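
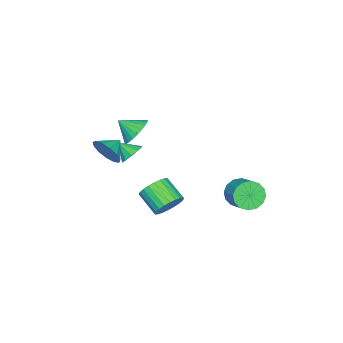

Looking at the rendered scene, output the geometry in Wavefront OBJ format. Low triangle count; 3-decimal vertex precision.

v 0.72 0.475 -0.818
v 1.196 0.763 -0.023
v 0.636 -0.507 0.772
v 0.16 -0.795 -0.022
v 0.863 0.938 0.023
v 0.304 -0.332 0.818
v 0.509 1.043 -0.06
v -0.05 -0.228 0.736
v 0.187 1.061 -0.257
v -0.373 -0.21 0.538
v -0.055 0.99 -0.54
v -0.614 -0.281 0.255
v -0.178 0.84 -0.866
v -0.737 -0.43 -0.07
v -0.164 0.635 -1.183
v -0.724 -0.635 -0.388
v -0.016 0.406 -1.446
v -0.576 -0.864 -0.65
v 0.244 0.187 -1.612
v -0.316 -1.083 -0.817
v 0.576 0.012 -1.658
v 0.017 -1.258 -0.863
v 0.93 -0.092 -1.576
v 0.371 -1.363 -0.78
v 1.253 -0.11 -1.378
v 0.693 -1.381 -0.583
v 1.494 -0.039 -1.095
v 0.935 -1.31 -0.3
v 1.617 0.11 -0.77
v 1.058 -1.16 0.026
v 1.604 0.315 -0.452
v 1.044 -0.955 0.343
v 1.456 0.544 -0.19
v 0.896 -0.726 0.606
v -0.657 -2.267 3.557
v 0.003 -2.634 2.871
v -0.463 -3.313 4.303
v 0.245 -2.421 3.106
v 0.349 -2.186 3.409
v 0.3 -1.962 3.735
v 0.105 -1.785 4.033
v -0.205 -1.682 4.259
v -0.585 -1.667 4.378
v -0.975 -1.744 4.372
v -1.317 -1.9 4.242
v -1.559 -2.112 4.008
v -1.663 -2.348 3.704
v -1.614 -2.571 3.379
v -1.419 -2.748 3.08
v -1.109 -2.852 2.854
v -0.729 -2.867 2.735
v -0.339 -2.79 2.741
v -2.167 -3.384 0.167
v -1.859 -3.841 -0.426
v -2.193 -4.316 0.873
v -1.478 -3.652 -0.163
v -1.36 -3.361 0.227
v -1.55 -3.078 0.594
v -1.976 -2.912 0.797
v -2.475 -2.926 0.76
v -2.857 -3.115 0.497
v -2.975 -3.407 0.107
v -2.784 -3.689 -0.259
v -2.358 -3.855 -0.463
v 0.007 -3.822 1.757
v 0.453 -3.318 2.537
v -1.047 -3.518 2.163
v 0.397 -2.935 2.105
v 0.218 -2.833 1.562
v -0.029 -3.045 1.082
v -0.264 -3.504 0.815
v -0.413 -4.064 0.848
v -0.429 -4.547 1.169
v -0.306 -4.8 1.677
v -0.084 -4.743 2.21
v 0.167 -4.393 2.599
v 0.367 -3.862 2.721
v -3.402 2.853 -1.798
v -2.643 2.63 -2.392
v -1.818 3.583 -1.696
v -2.578 3.807 -1.102
v -2.887 3.014 -2.628
v -2.063 3.967 -1.932
v -3.27 3.354 -2.641
v -2.445 4.308 -1.946
v -3.688 3.561 -2.429
v -2.863 4.514 -1.733
v -4.03 3.578 -2.047
v -3.205 4.531 -1.351
v -4.203 3.4 -1.599
v -3.378 4.354 -0.903
v -4.162 3.077 -1.204
v -3.337 4.03 -0.508
v -3.917 2.693 -0.968
v -3.093 3.646 -0.272
v -3.535 2.352 -0.954
v -2.71 3.306 -0.259
v -3.117 2.146 -1.167
v -2.292 3.099 -0.471
v -2.775 2.129 -1.549
v -1.95 3.082 -0.853
v -2.602 2.306 -1.997
v -1.777 3.26 -1.301
f 2 1 5
f 2 5 3
f 3 5 6
f 3 6 4
f 5 1 7
f 5 7 6
f 6 7 8
f 6 8 4
f 7 1 9
f 7 9 8
f 8 9 10
f 8 10 4
f 9 1 11
f 9 11 10
f 10 11 12
f 10 12 4
f 11 1 13
f 11 13 12
f 12 13 14
f 12 14 4
f 13 1 15
f 13 15 14
f 14 15 16
f 14 16 4
f 15 1 17
f 15 17 16
f 16 17 18
f 16 18 4
f 17 1 19
f 17 19 18
f 18 19 20
f 18 20 4
f 19 1 21
f 19 21 20
f 20 21 22
f 20 22 4
f 21 1 23
f 21 23 22
f 22 23 24
f 22 24 4
f 23 1 25
f 23 25 24
f 24 25 26
f 24 26 4
f 25 1 27
f 25 27 26
f 26 27 28
f 26 28 4
f 27 1 29
f 27 29 28
f 28 29 30
f 28 30 4
f 29 1 31
f 29 31 30
f 30 31 32
f 30 32 4
f 31 1 33
f 31 33 32
f 32 33 34
f 32 34 4
f 33 1 2
f 33 2 34
f 34 2 3
f 34 3 4
f 36 35 38
f 36 38 37
f 38 35 39
f 38 39 37
f 39 35 40
f 39 40 37
f 40 35 41
f 40 41 37
f 41 35 42
f 41 42 37
f 42 35 43
f 42 43 37
f 43 35 44
f 43 44 37
f 44 35 45
f 44 45 37
f 45 35 46
f 45 46 37
f 46 35 47
f 46 47 37
f 47 35 48
f 47 48 37
f 48 35 49
f 48 49 37
f 49 35 50
f 49 50 37
f 50 35 51
f 50 51 37
f 51 35 52
f 51 52 37
f 52 35 36
f 52 36 37
f 54 53 56
f 54 56 55
f 56 53 57
f 56 57 55
f 57 53 58
f 57 58 55
f 58 53 59
f 58 59 55
f 59 53 60
f 59 60 55
f 60 53 61
f 60 61 55
f 61 53 62
f 61 62 55
f 62 53 63
f 62 63 55
f 63 53 64
f 63 64 55
f 64 53 54
f 64 54 55
f 66 65 68
f 66 68 67
f 68 65 69
f 68 69 67
f 69 65 70
f 69 70 67
f 70 65 71
f 70 71 67
f 71 65 72
f 71 72 67
f 72 65 73
f 72 73 67
f 73 65 74
f 73 74 67
f 74 65 75
f 74 75 67
f 75 65 76
f 75 76 67
f 76 65 77
f 76 77 67
f 77 65 66
f 77 66 67
f 79 78 82
f 79 82 80
f 80 82 83
f 80 83 81
f 82 78 84
f 82 84 83
f 83 84 85
f 83 85 81
f 84 78 86
f 84 86 85
f 85 86 87
f 85 87 81
f 86 78 88
f 86 88 87
f 87 88 89
f 87 89 81
f 88 78 90
f 88 90 89
f 89 90 91
f 89 91 81
f 90 78 92
f 90 92 91
f 91 92 93
f 91 93 81
f 92 78 94
f 92 94 93
f 93 94 95
f 93 95 81
f 94 78 96
f 94 96 95
f 95 96 97
f 95 97 81
f 96 78 98
f 96 98 97
f 97 98 99
f 97 99 81
f 98 78 100
f 98 100 99
f 99 100 101
f 99 101 81
f 100 78 102
f 100 102 101
f 101 102 103
f 101 103 81
f 102 78 79
f 102 79 103
f 103 79 80
f 103 80 81



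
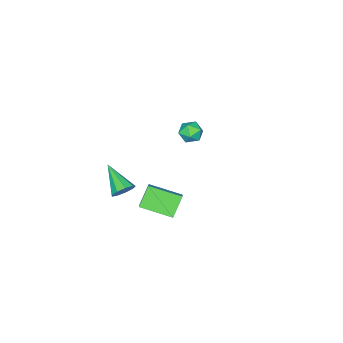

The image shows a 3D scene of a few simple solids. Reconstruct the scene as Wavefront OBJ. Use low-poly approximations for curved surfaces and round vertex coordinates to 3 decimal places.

v -2.976 -0.516 -1.321
v -2.481 -0.769 -0.823
v -3.619 -1.531 -1.197
v -3.124 -1.784 -0.699
v -3.566 -1.208 -0.526
v -3.168 -0.581 -0.602
v -2.932 -1.719 -1.418
v -2.534 -1.092 -1.494
v -2.453 -1.513 -0.883
v -2.845 -1.197 -0.332
v -3.255 -1.103 -1.688
v -3.647 -0.787 -1.137
v 3.403 1.205 0.701
v 3.933 1.612 1.193
v 2.68 2.744 0.21
v 3.21 3.151 0.702
v 4.25 1.289 -0.282
v 4.78 1.696 0.21
v 3.527 2.828 -0.773
v 4.057 3.235 -0.281
v 4.221 0.252 0.194
v 4.857 0.041 0.229
v 3.699 -1.172 1.126
v 4.761 0.311 0.587
v 4.413 0.553 0.761
v 3.975 0.654 0.67
v 3.653 0.567 0.356
v 3.596 0.332 -0.034
v 3.833 0.06 -0.317
v 4.251 -0.122 -0.361
v 4.655 -0.13 -0.146
f 1 12 6
f 1 6 2
f 1 2 8
f 1 8 11
f 1 11 12
f 2 6 10
f 6 12 5
f 12 11 3
f 11 8 7
f 8 2 9
f 4 10 5
f 4 5 3
f 4 3 7
f 4 7 9
f 4 9 10
f 5 10 6
f 3 5 12
f 7 3 11
f 9 7 8
f 10 9 2
f 14 16 13
f 17 14 13
f 13 16 15
f 15 17 13
f 14 20 16
f 18 14 17
f 18 20 14
f 16 20 15
f 19 17 15
f 15 20 19
f 19 18 17
f 20 18 19
f 22 21 24
f 22 24 23
f 24 21 25
f 24 25 23
f 25 21 26
f 25 26 23
f 26 21 27
f 26 27 23
f 27 21 28
f 27 28 23
f 28 21 29
f 28 29 23
f 29 21 30
f 29 30 23
f 30 21 31
f 30 31 23
f 31 21 22
f 31 22 23



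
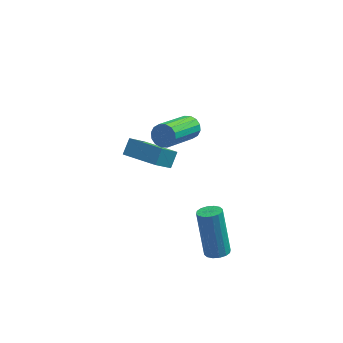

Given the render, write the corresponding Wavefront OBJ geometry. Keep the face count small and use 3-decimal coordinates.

v -1.238 0.802 -0.859
v -1.012 1.393 -0.292
v -0.646 1.571 -1.896
v -0.42 2.162 -1.328
v 0.24 -0.002 -0.612
v 0.466 0.589 -0.044
v 0.832 0.767 -1.648
v 1.058 1.358 -1.081
v 1.617 0.251 1.975
v 2.142 0.013 2.043
v 1.247 -1.649 3.133
v 0.723 -1.411 3.065
v 2.105 0.19 2.282
v 1.211 -1.472 3.373
v 1.938 0.383 2.44
v 1.043 -1.279 3.53
v 1.685 0.541 2.472
v 0.79 -1.121 3.563
v 1.414 0.621 2.372
v 0.519 -1.041 3.462
v 1.197 0.602 2.165
v 0.302 -1.06 3.255
v 1.093 0.489 1.907
v 0.198 -1.173 2.997
v 1.129 0.312 1.667
v 0.235 -1.35 2.758
v 1.297 0.119 1.51
v 0.402 -1.543 2.6
v 1.55 -0.039 1.477
v 0.655 -1.701 2.568
v 1.821 -0.119 1.578
v 0.926 -1.781 2.668
v 2.038 -0.1 1.785
v 1.143 -1.762 2.875
v 3.19 -4.29 -1.748
v 3.562 -4.637 -1.538
v 3.162 -3.856 0.458
v 2.79 -3.51 0.248
v 3.709 -4.401 -1.601
v 3.308 -3.62 0.395
v 3.716 -4.135 -1.703
v 3.315 -3.355 0.293
v 3.583 -3.911 -1.817
v 3.182 -3.131 0.178
v 3.344 -3.789 -1.913
v 2.943 -3.008 0.083
v 3.064 -3.801 -1.965
v 2.664 -3.02 0.031
v 2.818 -3.944 -1.958
v 2.418 -3.163 0.038
v 2.672 -4.18 -1.895
v 2.271 -3.399 0.101
v 2.665 -4.445 -1.793
v 2.264 -3.665 0.203
v 2.798 -4.669 -1.678
v 2.397 -3.889 0.317
v 3.037 -4.792 -1.583
v 2.636 -4.011 0.413
v 3.316 -4.78 -1.531
v 2.916 -3.999 0.465
f 2 4 1
f 5 2 1
f 1 4 3
f 3 5 1
f 2 8 4
f 6 2 5
f 6 8 2
f 4 8 3
f 7 5 3
f 3 8 7
f 7 6 5
f 8 6 7
f 10 9 13
f 10 13 11
f 11 13 14
f 11 14 12
f 13 9 15
f 13 15 14
f 14 15 16
f 14 16 12
f 15 9 17
f 15 17 16
f 16 17 18
f 16 18 12
f 17 9 19
f 17 19 18
f 18 19 20
f 18 20 12
f 19 9 21
f 19 21 20
f 20 21 22
f 20 22 12
f 21 9 23
f 21 23 22
f 22 23 24
f 22 24 12
f 23 9 25
f 23 25 24
f 24 25 26
f 24 26 12
f 25 9 27
f 25 27 26
f 26 27 28
f 26 28 12
f 27 9 29
f 27 29 28
f 28 29 30
f 28 30 12
f 29 9 31
f 29 31 30
f 30 31 32
f 30 32 12
f 31 9 33
f 31 33 32
f 32 33 34
f 32 34 12
f 33 9 10
f 33 10 34
f 34 10 11
f 34 11 12
f 36 35 39
f 36 39 37
f 37 39 40
f 37 40 38
f 39 35 41
f 39 41 40
f 40 41 42
f 40 42 38
f 41 35 43
f 41 43 42
f 42 43 44
f 42 44 38
f 43 35 45
f 43 45 44
f 44 45 46
f 44 46 38
f 45 35 47
f 45 47 46
f 46 47 48
f 46 48 38
f 47 35 49
f 47 49 48
f 48 49 50
f 48 50 38
f 49 35 51
f 49 51 50
f 50 51 52
f 50 52 38
f 51 35 53
f 51 53 52
f 52 53 54
f 52 54 38
f 53 35 55
f 53 55 54
f 54 55 56
f 54 56 38
f 55 35 57
f 55 57 56
f 56 57 58
f 56 58 38
f 57 35 59
f 57 59 58
f 58 59 60
f 58 60 38
f 59 35 36
f 59 36 60
f 60 36 37
f 60 37 38



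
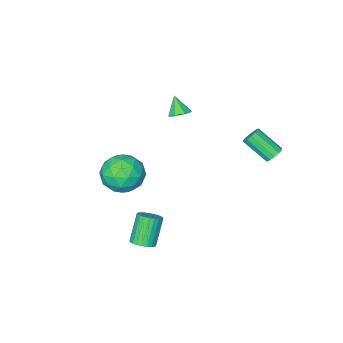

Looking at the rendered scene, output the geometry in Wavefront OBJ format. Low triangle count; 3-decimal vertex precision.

v -2.732 3.049 -0.424
v -2.473 3.419 -0.147
v -1.908 2.28 0.842
v -2.168 1.911 0.564
v -2.743 3.394 -0.022
v -2.178 2.255 0.967
v -3.01 3.259 -0.024
v -2.445 2.121 0.964
v -3.188 3.058 -0.154
v -2.623 1.92 0.835
v -3.222 2.854 -0.369
v -2.657 1.716 0.619
v -3.1 2.712 -0.602
v -2.536 1.574 0.386
v -2.862 2.677 -0.779
v -2.297 1.539 0.21
v -2.582 2.76 -0.843
v -2.018 1.622 0.146
v -2.35 2.935 -0.774
v -1.786 1.797 0.215
v -2.24 3.146 -0.594
v -1.675 2.008 0.395
v -2.285 3.327 -0.36
v -1.721 2.188 0.628
v 2.969 -1.539 -1.891
v 3.622 -1.669 -2.888
v 1.478 -2.431 -2.752
v 2.131 -2.561 -3.749
v 2.414 -3.18 -2.762
v 3.335 -2.629 -2.23
v 1.765 -1.471 -3.41
v 2.686 -0.92 -2.878
v 2.878 -1.627 -3.826
v 3.279 -2.683 -3.426
v 1.821 -1.417 -2.214
v 2.222 -2.473 -1.814
v 3.427 -1.525 -2.314
v 1.673 -2.575 -3.326
v 1.84 -2.939 -2.746
v 2.223 -3.015 -3.332
v 3.258 -2.09 -1.927
v 3.642 -2.166 -2.513
v 2.931 -3.055 -2.439
v 1.458 -1.934 -3.127
v 1.842 -2.01 -3.713
v 2.877 -1.085 -2.308
v 3.26 -1.161 -2.894
v 2.169 -1.045 -3.201
v 3.373 -1.577 -3.452
v 2.496 -2.102 -3.958
v 2.281 -1.461 -3.758
v 2.823 -1.137 -3.446
v 3.609 -2.198 -3.216
v 2.732 -2.722 -3.722
v 2.898 -3.086 -3.143
v 3.44 -2.762 -2.83
v 3.171 -2.173 -3.768
v 2.368 -1.378 -1.918
v 1.491 -1.902 -2.424
v 1.66 -1.338 -2.81
v 2.202 -1.014 -2.497
v 2.604 -1.998 -1.682
v 1.727 -2.523 -2.188
v 2.277 -2.963 -2.194
v 2.819 -2.639 -1.882
v 1.929 -1.927 -1.872
v 4.28 2.219 -4.113
v 4.729 1.789 -4.015
v 3.99 1.33 -2.648
v 3.54 1.761 -2.747
v 4.823 1.984 -3.898
v 4.084 1.525 -2.532
v 4.834 2.215 -3.815
v 4.095 1.756 -2.448
v 4.761 2.446 -3.777
v 4.022 1.988 -2.41
v 4.615 2.643 -3.79
v 3.876 2.185 -2.423
v 4.417 2.776 -3.852
v 3.678 2.317 -2.485
v 4.199 2.824 -3.954
v 3.46 2.365 -2.587
v 3.993 2.779 -4.08
v 3.254 2.321 -2.714
v 3.83 2.65 -4.212
v 3.091 2.191 -2.845
v 3.736 2.455 -4.328
v 2.997 1.996 -2.962
v 3.725 2.224 -4.412
v 2.986 1.765 -3.045
v 3.798 1.992 -4.45
v 3.059 1.534 -3.083
v 3.944 1.795 -4.437
v 3.205 1.337 -3.07
v 4.142 1.663 -4.375
v 3.403 1.204 -3.008
v 4.36 1.615 -4.273
v 3.621 1.156 -2.906
v 4.566 1.659 -4.146
v 3.827 1.201 -2.78
v -1.405 -2.848 -0.659
v -0.909 -2.548 -0.412
v -1.495 -3.472 0.279
v -1.326 -2.331 -0.307
v -1.79 -2.416 -0.408
v -2.028 -2.754 -0.656
v -1.901 -3.147 -0.906
v -1.484 -3.364 -1.011
v -1.02 -3.279 -0.909
v -0.782 -2.941 -0.661
f 2 1 5
f 2 5 3
f 3 5 6
f 3 6 4
f 5 1 7
f 5 7 6
f 6 7 8
f 6 8 4
f 7 1 9
f 7 9 8
f 8 9 10
f 8 10 4
f 9 1 11
f 9 11 10
f 10 11 12
f 10 12 4
f 11 1 13
f 11 13 12
f 12 13 14
f 12 14 4
f 13 1 15
f 13 15 14
f 14 15 16
f 14 16 4
f 15 1 17
f 15 17 16
f 16 17 18
f 16 18 4
f 17 1 19
f 17 19 18
f 18 19 20
f 18 20 4
f 19 1 21
f 19 21 20
f 20 21 22
f 20 22 4
f 21 1 23
f 21 23 22
f 22 23 24
f 22 24 4
f 23 1 2
f 23 2 24
f 24 2 3
f 24 3 4
f 25 62 41
f 62 36 65
f 41 65 30
f 62 65 41
f 25 41 37
f 41 30 42
f 37 42 26
f 41 42 37
f 25 37 46
f 37 26 47
f 46 47 32
f 37 47 46
f 25 46 58
f 46 32 61
f 58 61 35
f 46 61 58
f 25 58 62
f 58 35 66
f 62 66 36
f 58 66 62
f 26 42 53
f 42 30 56
f 53 56 34
f 42 56 53
f 30 65 43
f 65 36 64
f 43 64 29
f 65 64 43
f 36 66 63
f 66 35 59
f 63 59 27
f 66 59 63
f 35 61 60
f 61 32 48
f 60 48 31
f 61 48 60
f 32 47 52
f 47 26 49
f 52 49 33
f 47 49 52
f 28 54 40
f 54 34 55
f 40 55 29
f 54 55 40
f 28 40 38
f 40 29 39
f 38 39 27
f 40 39 38
f 28 38 45
f 38 27 44
f 45 44 31
f 38 44 45
f 28 45 50
f 45 31 51
f 50 51 33
f 45 51 50
f 28 50 54
f 50 33 57
f 54 57 34
f 50 57 54
f 29 55 43
f 55 34 56
f 43 56 30
f 55 56 43
f 27 39 63
f 39 29 64
f 63 64 36
f 39 64 63
f 31 44 60
f 44 27 59
f 60 59 35
f 44 59 60
f 33 51 52
f 51 31 48
f 52 48 32
f 51 48 52
f 34 57 53
f 57 33 49
f 53 49 26
f 57 49 53
f 68 67 71
f 68 71 69
f 69 71 72
f 69 72 70
f 71 67 73
f 71 73 72
f 72 73 74
f 72 74 70
f 73 67 75
f 73 75 74
f 74 75 76
f 74 76 70
f 75 67 77
f 75 77 76
f 76 77 78
f 76 78 70
f 77 67 79
f 77 79 78
f 78 79 80
f 78 80 70
f 79 67 81
f 79 81 80
f 80 81 82
f 80 82 70
f 81 67 83
f 81 83 82
f 82 83 84
f 82 84 70
f 83 67 85
f 83 85 84
f 84 85 86
f 84 86 70
f 85 67 87
f 85 87 86
f 86 87 88
f 86 88 70
f 87 67 89
f 87 89 88
f 88 89 90
f 88 90 70
f 89 67 91
f 89 91 90
f 90 91 92
f 90 92 70
f 91 67 93
f 91 93 92
f 92 93 94
f 92 94 70
f 93 67 95
f 93 95 94
f 94 95 96
f 94 96 70
f 95 67 97
f 95 97 96
f 96 97 98
f 96 98 70
f 97 67 99
f 97 99 98
f 98 99 100
f 98 100 70
f 99 67 68
f 99 68 100
f 100 68 69
f 100 69 70
f 102 101 104
f 102 104 103
f 104 101 105
f 104 105 103
f 105 101 106
f 105 106 103
f 106 101 107
f 106 107 103
f 107 101 108
f 107 108 103
f 108 101 109
f 108 109 103
f 109 101 110
f 109 110 103
f 110 101 102
f 110 102 103



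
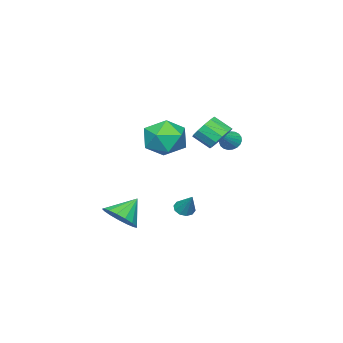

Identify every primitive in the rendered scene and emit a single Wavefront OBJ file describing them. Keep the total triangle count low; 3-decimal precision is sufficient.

v 4.45 -2.187 -2.713
v 5.117 -2.27 -2.027
v 3.49 -1.913 -1.747
v 5.13 -1.825 -2.14
v 4.988 -1.462 -2.384
v 4.722 -1.266 -2.704
v 4.394 -1.281 -3.025
v 4.079 -1.503 -3.276
v 3.849 -1.882 -3.397
v 3.757 -2.33 -3.362
v 3.824 -2.746 -3.178
v 4.034 -3.034 -2.888
v 4.339 -3.127 -2.557
v 4.67 -3.006 -2.263
v 4.951 -2.696 -2.072
v -2.203 -0.755 0.432
v -1.903 -0.684 -0.06
v -0.837 -0.605 1.288
v -1.963 -0.457 -0.004
v -2.064 -0.281 0.127
v -2.19 -0.188 0.311
v -2.317 -0.192 0.515
v -2.425 -0.294 0.705
v -2.495 -0.476 0.848
v -2.514 -0.705 0.919
v -2.48 -0.944 0.905
v -2.397 -1.149 0.81
v -2.281 -1.287 0.649
v -2.152 -1.332 0.451
v -2.032 -1.278 0.249
v -1.941 -1.133 0.079
v -1.895 -0.923 -0.03
v 0.741 -1.28 -3.118
v 1.022 -0.975 -3.449
v 1.159 -0.54 -2.082
v 0.723 -0.845 -3.421
v 0.43 -0.881 -3.277
v 0.257 -1.07 -3.073
v 0.269 -1.338 -2.886
v 0.461 -1.585 -2.788
v 0.76 -1.714 -2.816
v 1.053 -1.678 -2.959
v 1.226 -1.49 -3.164
v 1.214 -1.221 -3.35
v 0.28 0.431 1.553
v 0.831 0.852 1.91
v 1.051 0.031 2.543
v 0.5 -0.391 2.187
v 0.459 0.924 2.131
v 0.678 0.102 2.764
v 0.029 0.838 2.169
v 0.249 0.017 2.802
v -0.321 0.624 2.012
v -0.101 -0.198 2.645
v -0.48 0.348 1.709
v -0.26 -0.474 2.342
v -0.397 0.098 1.357
v -0.178 -0.723 1.99
v -0.1 -0.046 1.067
v 0.12 -0.867 1.7
v 0.318 -0.038 0.932
v 0.538 -0.86 1.565
v 0.724 0.118 0.994
v 0.944 -0.704 1.627
v 0.989 0.373 1.233
v 1.209 -0.448 1.866
v 1.029 0.647 1.575
v 1.249 -0.174 2.208
v 0.591 -1.555 1.436
v 1.164 -1.888 0.45
v -0.224 -3.292 1.55
v 0.349 -3.625 0.564
v 0.955 -3.438 1.568
v 1.459 -2.364 1.498
v -0.519 -2.816 0.502
v -0.015 -1.742 0.432
v 0.478 -2.667 -0.127
v 1.389 -3.052 0.532
v -0.449 -2.128 1.468
v 0.462 -2.513 2.127
f 2 1 4
f 2 4 3
f 4 1 5
f 4 5 3
f 5 1 6
f 5 6 3
f 6 1 7
f 6 7 3
f 7 1 8
f 7 8 3
f 8 1 9
f 8 9 3
f 9 1 10
f 9 10 3
f 10 1 11
f 10 11 3
f 11 1 12
f 11 12 3
f 12 1 13
f 12 13 3
f 13 1 14
f 13 14 3
f 14 1 15
f 14 15 3
f 15 1 2
f 15 2 3
f 17 16 19
f 17 19 18
f 19 16 20
f 19 20 18
f 20 16 21
f 20 21 18
f 21 16 22
f 21 22 18
f 22 16 23
f 22 23 18
f 23 16 24
f 23 24 18
f 24 16 25
f 24 25 18
f 25 16 26
f 25 26 18
f 26 16 27
f 26 27 18
f 27 16 28
f 27 28 18
f 28 16 29
f 28 29 18
f 29 16 30
f 29 30 18
f 30 16 31
f 30 31 18
f 31 16 32
f 31 32 18
f 32 16 17
f 32 17 18
f 34 33 36
f 34 36 35
f 36 33 37
f 36 37 35
f 37 33 38
f 37 38 35
f 38 33 39
f 38 39 35
f 39 33 40
f 39 40 35
f 40 33 41
f 40 41 35
f 41 33 42
f 41 42 35
f 42 33 43
f 42 43 35
f 43 33 44
f 43 44 35
f 44 33 34
f 44 34 35
f 46 45 49
f 46 49 47
f 47 49 50
f 47 50 48
f 49 45 51
f 49 51 50
f 50 51 52
f 50 52 48
f 51 45 53
f 51 53 52
f 52 53 54
f 52 54 48
f 53 45 55
f 53 55 54
f 54 55 56
f 54 56 48
f 55 45 57
f 55 57 56
f 56 57 58
f 56 58 48
f 57 45 59
f 57 59 58
f 58 59 60
f 58 60 48
f 59 45 61
f 59 61 60
f 60 61 62
f 60 62 48
f 61 45 63
f 61 63 62
f 62 63 64
f 62 64 48
f 63 45 65
f 63 65 64
f 64 65 66
f 64 66 48
f 65 45 67
f 65 67 66
f 66 67 68
f 66 68 48
f 67 45 46
f 67 46 68
f 68 46 47
f 68 47 48
f 69 80 74
f 69 74 70
f 69 70 76
f 69 76 79
f 69 79 80
f 70 74 78
f 74 80 73
f 80 79 71
f 79 76 75
f 76 70 77
f 72 78 73
f 72 73 71
f 72 71 75
f 72 75 77
f 72 77 78
f 73 78 74
f 71 73 80
f 75 71 79
f 77 75 76
f 78 77 70



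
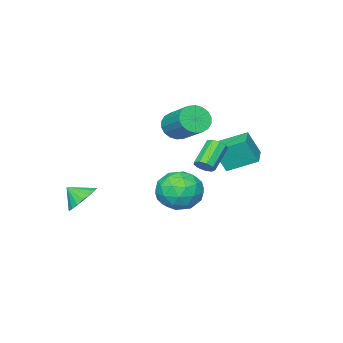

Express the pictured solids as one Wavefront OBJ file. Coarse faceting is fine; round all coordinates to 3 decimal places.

v -3.921 -2.673 1.949
v -3.084 -2.717 1.68
v -2.662 -1.05 2.722
v -3.499 -1.007 2.991
v -3.254 -2.5 1.402
v -2.832 -0.833 2.443
v -3.556 -2.317 1.232
v -3.134 -0.651 2.274
v -3.93 -2.205 1.204
v -3.508 -0.539 2.246
v -4.303 -2.185 1.324
v -3.881 -0.519 2.366
v -4.6 -2.263 1.568
v -4.177 -0.596 2.609
v -4.762 -2.421 1.887
v -4.34 -0.755 2.929
v -4.758 -2.63 2.218
v -4.336 -0.963 3.26
v -4.588 -2.847 2.497
v -4.166 -1.18 3.538
v -4.286 -3.029 2.666
v -3.864 -1.363 3.708
v -3.912 -3.141 2.694
v -3.49 -1.475 3.736
v -3.539 -3.161 2.574
v -3.117 -1.495 3.616
v -3.243 -3.084 2.331
v -2.82 -1.417 3.372
v -3.08 -2.925 2.011
v -2.658 -1.259 3.053
v 0.198 2.786 -0.202
v 1.276 2.214 -0.194
v -0.636 1.226 0.674
v 0.442 0.654 0.682
v 0.263 1.628 1.395
v 0.778 2.591 0.853
v -0.138 0.849 -0.373
v 0.377 1.812 -0.915
v 1.068 1.017 -0.301
v 1.316 1.498 0.792
v -0.676 1.942 -0.312
v -0.428 2.423 0.781
v 0.81 2.637 -0.275
v -0.17 0.803 0.755
v -0.275 1.375 1.174
v 0.358 1.039 1.178
v 0.518 2.859 0.341
v 1.151 2.522 0.345
v 0.556 2.178 1.279
v -0.511 0.918 0.135
v 0.122 0.581 0.139
v 0.282 2.401 -0.698
v 0.915 2.065 -0.694
v 0.084 1.262 -0.799
v 1.321 1.597 -0.333
v 0.831 0.68 0.182
v 0.49 0.794 -0.438
v 0.793 1.361 -0.757
v 1.467 1.88 0.309
v 0.977 0.963 0.824
v 0.872 1.535 1.244
v 1.175 2.102 0.925
v 1.345 1.176 0.247
v -0.337 2.477 -0.344
v -0.827 1.56 0.171
v -0.535 1.338 -0.445
v -0.232 1.905 -0.764
v -0.191 2.76 0.298
v -0.681 1.843 0.813
v -0.153 2.079 1.237
v 0.15 2.646 0.918
v -0.705 2.264 0.233
v 2.164 -2.877 -1.223
v 2.969 -2.951 -1.741
v 2.556 -3.563 -0.517
v 3.056 -2.627 -1.476
v 2.966 -2.353 -1.16
v 2.718 -2.183 -0.857
v 2.359 -2.151 -0.627
v 1.962 -2.262 -0.514
v 1.605 -2.495 -0.542
v 1.359 -2.804 -0.705
v 1.272 -3.127 -0.971
v 1.362 -3.401 -1.286
v 1.61 -3.571 -1.589
v 1.968 -3.603 -1.82
v 2.365 -3.492 -1.932
v 2.722 -3.259 -1.904
v 0.779 3.731 2.545
v 1.11 3.758 2.959
v -0.029 3.456 3.888
v -0.359 3.429 3.475
v 0.968 4.085 2.892
v -0.17 3.783 3.821
v 0.738 4.246 2.663
v -0.4 3.944 3.592
v 0.527 4.167 2.379
v -0.611 3.864 3.308
v 0.434 3.883 2.173
v -0.704 3.581 3.102
v 0.503 3.529 2.141
v -0.635 3.226 3.07
v 0.7 3.269 2.299
v -0.438 2.966 3.228
v 0.935 3.225 2.572
v -0.203 2.923 3.501
v 1.096 3.419 2.832
v -0.042 3.116 3.762
v -3.891 2.883 1.801
v -3.456 2.451 3.093
v -2.895 3.683 1.733
v -2.46 3.252 3.025
v -2.98 1.688 1.095
v -2.545 1.257 2.387
v -1.984 2.489 1.027
v -1.549 2.057 2.319
f 2 1 5
f 2 5 3
f 3 5 6
f 3 6 4
f 5 1 7
f 5 7 6
f 6 7 8
f 6 8 4
f 7 1 9
f 7 9 8
f 8 9 10
f 8 10 4
f 9 1 11
f 9 11 10
f 10 11 12
f 10 12 4
f 11 1 13
f 11 13 12
f 12 13 14
f 12 14 4
f 13 1 15
f 13 15 14
f 14 15 16
f 14 16 4
f 15 1 17
f 15 17 16
f 16 17 18
f 16 18 4
f 17 1 19
f 17 19 18
f 18 19 20
f 18 20 4
f 19 1 21
f 19 21 20
f 20 21 22
f 20 22 4
f 21 1 23
f 21 23 22
f 22 23 24
f 22 24 4
f 23 1 25
f 23 25 24
f 24 25 26
f 24 26 4
f 25 1 27
f 25 27 26
f 26 27 28
f 26 28 4
f 27 1 29
f 27 29 28
f 28 29 30
f 28 30 4
f 29 1 2
f 29 2 30
f 30 2 3
f 30 3 4
f 31 68 47
f 68 42 71
f 47 71 36
f 68 71 47
f 31 47 43
f 47 36 48
f 43 48 32
f 47 48 43
f 31 43 52
f 43 32 53
f 52 53 38
f 43 53 52
f 31 52 64
f 52 38 67
f 64 67 41
f 52 67 64
f 31 64 68
f 64 41 72
f 68 72 42
f 64 72 68
f 32 48 59
f 48 36 62
f 59 62 40
f 48 62 59
f 36 71 49
f 71 42 70
f 49 70 35
f 71 70 49
f 42 72 69
f 72 41 65
f 69 65 33
f 72 65 69
f 41 67 66
f 67 38 54
f 66 54 37
f 67 54 66
f 38 53 58
f 53 32 55
f 58 55 39
f 53 55 58
f 34 60 46
f 60 40 61
f 46 61 35
f 60 61 46
f 34 46 44
f 46 35 45
f 44 45 33
f 46 45 44
f 34 44 51
f 44 33 50
f 51 50 37
f 44 50 51
f 34 51 56
f 51 37 57
f 56 57 39
f 51 57 56
f 34 56 60
f 56 39 63
f 60 63 40
f 56 63 60
f 35 61 49
f 61 40 62
f 49 62 36
f 61 62 49
f 33 45 69
f 45 35 70
f 69 70 42
f 45 70 69
f 37 50 66
f 50 33 65
f 66 65 41
f 50 65 66
f 39 57 58
f 57 37 54
f 58 54 38
f 57 54 58
f 40 63 59
f 63 39 55
f 59 55 32
f 63 55 59
f 74 73 76
f 74 76 75
f 76 73 77
f 76 77 75
f 77 73 78
f 77 78 75
f 78 73 79
f 78 79 75
f 79 73 80
f 79 80 75
f 80 73 81
f 80 81 75
f 81 73 82
f 81 82 75
f 82 73 83
f 82 83 75
f 83 73 84
f 83 84 75
f 84 73 85
f 84 85 75
f 85 73 86
f 85 86 75
f 86 73 87
f 86 87 75
f 87 73 88
f 87 88 75
f 88 73 74
f 88 74 75
f 90 89 93
f 90 93 91
f 91 93 94
f 91 94 92
f 93 89 95
f 93 95 94
f 94 95 96
f 94 96 92
f 95 89 97
f 95 97 96
f 96 97 98
f 96 98 92
f 97 89 99
f 97 99 98
f 98 99 100
f 98 100 92
f 99 89 101
f 99 101 100
f 100 101 102
f 100 102 92
f 101 89 103
f 101 103 102
f 102 103 104
f 102 104 92
f 103 89 105
f 103 105 104
f 104 105 106
f 104 106 92
f 105 89 107
f 105 107 106
f 106 107 108
f 106 108 92
f 107 89 90
f 107 90 108
f 108 90 91
f 108 91 92
f 110 112 109
f 113 110 109
f 109 112 111
f 111 113 109
f 110 116 112
f 114 110 113
f 114 116 110
f 112 116 111
f 115 113 111
f 111 116 115
f 115 114 113
f 116 114 115



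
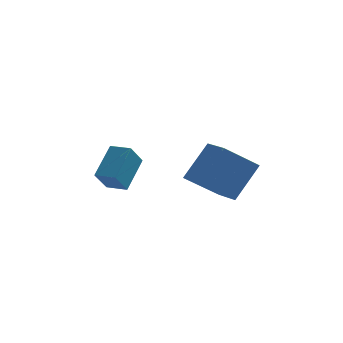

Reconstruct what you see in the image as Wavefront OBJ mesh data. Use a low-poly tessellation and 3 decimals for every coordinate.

v -2.49 0.335 -0.388
v -2.91 -0.427 0.619
v -1.952 1.64 0.824
v -2.372 0.878 1.831
v -1.568 -0.098 -0.331
v -1.988 -0.86 0.676
v -1.03 1.207 0.881
v -1.45 0.445 1.888
v 2.385 -1.842 0.249
v 0.959 -2.513 1.448
v 3.332 -0.964 1.868
v 1.905 -1.636 3.066
v 3.095 -2.984 0.454
v 1.668 -3.656 1.652
v 4.041 -2.107 2.072
v 2.615 -2.778 3.271
f 2 4 1
f 5 2 1
f 1 4 3
f 3 5 1
f 2 8 4
f 6 2 5
f 6 8 2
f 4 8 3
f 7 5 3
f 3 8 7
f 7 6 5
f 8 6 7
f 10 12 9
f 13 10 9
f 9 12 11
f 11 13 9
f 10 16 12
f 14 10 13
f 14 16 10
f 12 16 11
f 15 13 11
f 11 16 15
f 15 14 13
f 16 14 15



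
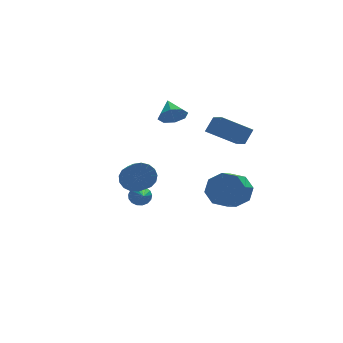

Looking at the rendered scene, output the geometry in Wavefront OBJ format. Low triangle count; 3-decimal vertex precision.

v 1.764 -1.694 2.983
v 0.274 -1.265 3.857
v 1.77 -0.29 2.304
v 0.28 0.139 3.177
v 2.3 -1.339 3.723
v 0.81 -0.91 4.596
v 2.306 0.065 3.043
v 0.816 0.494 3.917
v 1.546 -0.629 -0.82
v 2.203 -0.552 -0.005
v 1.392 -1.675 0.755
v 0.734 -1.751 -0.06
v 1.575 -0.055 0.059
v 0.763 -1.178 0.819
v 0.929 0.106 -0.392
v 0.118 -1.017 0.368
v 0.645 -0.163 -1.094
v -0.166 -1.286 -0.334
v 0.888 -0.705 -1.635
v 0.077 -1.828 -0.875
v 1.517 -1.202 -1.699
v 0.705 -2.325 -0.939
v 2.162 -1.363 -1.248
v 1.351 -2.486 -0.488
v 2.446 -1.094 -0.546
v 1.635 -2.217 0.214
v -3.48 -0.515 0.738
v -3.057 -0.92 0.15
v -3.136 -2.229 0.993
v -3.56 -1.825 1.582
v -2.775 -0.781 0.392
v -2.854 -2.091 1.235
v -2.653 -0.581 0.713
v -2.733 -1.891 1.557
v -2.722 -0.366 1.04
v -2.801 -1.676 1.884
v -2.964 -0.186 1.298
v -3.043 -1.495 2.142
v -3.324 -0.08 1.428
v -3.404 -1.39 2.271
v -3.721 -0.075 1.399
v -3.8 -1.385 2.243
v -4.062 -0.17 1.22
v -4.141 -1.48 2.063
v -4.27 -0.344 0.929
v -4.349 -1.654 1.773
v -4.297 -0.558 0.596
v -4.376 -1.867 1.439
v -4.137 -0.761 0.294
v -4.216 -2.071 1.138
v -3.827 -0.909 0.095
v -3.906 -2.218 0.938
v -3.437 -0.966 0.043
v -3.516 -2.276 0.886
v -0.661 2.65 3.189
v 0.106 2.524 3.377
v -0.639 3.71 3.811
v 0.042 2.833 2.853
v -0.434 3.035 2.525
v -1.043 3.011 2.586
v -1.428 2.776 3
v -1.363 2.467 3.525
v -0.887 2.265 3.852
v -0.278 2.288 3.791
v -2.011 4.177 -3.291
v -1.682 3.879 -3.739
v -2.289 2.423 -2.329
v -1.474 3.958 -3.536
v -1.388 4.086 -3.277
v -1.445 4.235 -3.021
v -1.632 4.371 -2.828
v -1.905 4.463 -2.74
v -2.203 4.489 -2.779
v -2.457 4.443 -2.935
v -2.609 4.337 -3.173
v -2.624 4.194 -3.438
v -2.498 4.047 -3.669
v -2.261 3.93 -3.814
v -1.967 3.869 -3.839
f 2 4 1
f 5 2 1
f 1 4 3
f 3 5 1
f 2 8 4
f 6 2 5
f 6 8 2
f 4 8 3
f 7 5 3
f 3 8 7
f 7 6 5
f 8 6 7
f 10 9 13
f 10 13 11
f 11 13 14
f 11 14 12
f 13 9 15
f 13 15 14
f 14 15 16
f 14 16 12
f 15 9 17
f 15 17 16
f 16 17 18
f 16 18 12
f 17 9 19
f 17 19 18
f 18 19 20
f 18 20 12
f 19 9 21
f 19 21 20
f 20 21 22
f 20 22 12
f 21 9 23
f 21 23 22
f 22 23 24
f 22 24 12
f 23 9 25
f 23 25 24
f 24 25 26
f 24 26 12
f 25 9 10
f 25 10 26
f 26 10 11
f 26 11 12
f 28 27 31
f 28 31 29
f 29 31 32
f 29 32 30
f 31 27 33
f 31 33 32
f 32 33 34
f 32 34 30
f 33 27 35
f 33 35 34
f 34 35 36
f 34 36 30
f 35 27 37
f 35 37 36
f 36 37 38
f 36 38 30
f 37 27 39
f 37 39 38
f 38 39 40
f 38 40 30
f 39 27 41
f 39 41 40
f 40 41 42
f 40 42 30
f 41 27 43
f 41 43 42
f 42 43 44
f 42 44 30
f 43 27 45
f 43 45 44
f 44 45 46
f 44 46 30
f 45 27 47
f 45 47 46
f 46 47 48
f 46 48 30
f 47 27 49
f 47 49 48
f 48 49 50
f 48 50 30
f 49 27 51
f 49 51 50
f 50 51 52
f 50 52 30
f 51 27 53
f 51 53 52
f 52 53 54
f 52 54 30
f 53 27 28
f 53 28 54
f 54 28 29
f 54 29 30
f 56 55 58
f 56 58 57
f 58 55 59
f 58 59 57
f 59 55 60
f 59 60 57
f 60 55 61
f 60 61 57
f 61 55 62
f 61 62 57
f 62 55 63
f 62 63 57
f 63 55 64
f 63 64 57
f 64 55 56
f 64 56 57
f 66 65 68
f 66 68 67
f 68 65 69
f 68 69 67
f 69 65 70
f 69 70 67
f 70 65 71
f 70 71 67
f 71 65 72
f 71 72 67
f 72 65 73
f 72 73 67
f 73 65 74
f 73 74 67
f 74 65 75
f 74 75 67
f 75 65 76
f 75 76 67
f 76 65 77
f 76 77 67
f 77 65 78
f 77 78 67
f 78 65 79
f 78 79 67
f 79 65 66
f 79 66 67



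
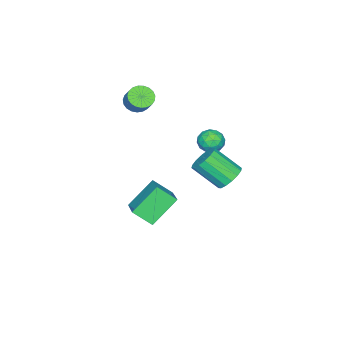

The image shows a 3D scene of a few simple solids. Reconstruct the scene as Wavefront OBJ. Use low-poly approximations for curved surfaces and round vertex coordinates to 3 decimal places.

v 2.599 -1.689 -3.073
v 1.285 -1.071 -1.726
v 2.214 -0.726 -3.89
v 0.901 -0.108 -2.543
v 3.819 -0.612 -2.377
v 2.506 0.006 -1.03
v 3.435 0.351 -3.194
v 2.121 0.969 -1.847
v -0.474 -3.199 2.483
v 0.145 -3.107 2.107
v 0.533 -2.55 2.881
v -0.086 -2.641 3.257
v -0.019 -2.868 2.017
v 0.369 -2.311 2.792
v -0.262 -2.686 2.008
v 0.126 -2.129 2.782
v -0.542 -2.593 2.081
v -0.154 -2.036 2.855
v -0.81 -2.605 2.223
v -0.422 -2.047 2.998
v -1.019 -2.719 2.41
v -0.632 -2.161 3.185
v -1.135 -2.916 2.61
v -0.747 -2.359 3.385
v -1.136 -3.162 2.788
v -0.748 -2.605 3.562
v -1.023 -3.415 2.913
v -0.635 -2.857 3.687
v -0.815 -3.63 2.964
v -0.427 -3.072 3.738
v -0.547 -3.77 2.931
v -0.16 -3.213 3.705
v -0.268 -3.812 2.821
v 0.12 -3.254 3.595
v -0.024 -3.748 2.652
v 0.364 -3.19 3.427
v 0.143 -3.588 2.455
v 0.531 -3.031 3.229
v 0.202 -3.362 2.262
v 0.59 -2.804 3.036
v -0.608 1.708 1.657
v -0.179 2.266 1.379
v 0.399 1.054 1.901
v 0.828 1.612 1.623
v 0.451 1.712 2.272
v -0.171 2.116 2.121
v 0.391 1.204 1.159
v -0.231 1.608 1.008
v 0.439 1.954 1.071
v 0.476 2.269 1.759
v -0.256 1.051 1.521
v -0.219 1.366 2.209
v -0.482 2.044 1.496
v 0.702 1.276 1.784
v 0.48 1.335 2.165
v 0.733 1.663 2.001
v -0.477 1.956 1.933
v -0.225 2.284 1.769
v 0.145 1.959 2.294
v 0.445 1.036 1.511
v 0.697 1.364 1.347
v -0.513 1.657 1.279
v -0.26 1.985 1.115
v 0.075 1.361 0.986
v 0.134 2.189 1.152
v 0.725 1.805 1.296
v 0.469 1.565 1.023
v 0.103 1.802 0.934
v 0.155 2.374 1.556
v 0.747 1.99 1.7
v 0.526 2.048 2.081
v 0.16 2.286 1.993
v 0.518 2.191 1.376
v -0.527 1.33 1.58
v 0.065 0.946 1.724
v 0.06 1.034 1.287
v -0.306 1.272 1.199
v -0.505 1.515 1.984
v 0.086 1.131 2.128
v 0.117 1.518 2.346
v -0.249 1.755 2.257
v -0.298 1.129 1.904
v 2.136 4.022 1.061
v 2.685 3.71 0.538
v 3.053 2.386 1.716
v 2.504 2.698 2.239
v 2.905 3.983 0.778
v 3.272 2.659 1.956
v 2.918 4.267 1.093
v 3.286 2.943 2.271
v 2.722 4.486 1.399
v 3.09 3.162 2.577
v 2.368 4.58 1.615
v 2.736 3.256 2.793
v 1.953 4.524 1.683
v 2.321 3.2 2.861
v 1.587 4.334 1.584
v 1.955 3.01 2.762
v 1.368 4.061 1.344
v 1.735 2.737 2.522
v 1.354 3.777 1.029
v 1.722 2.453 2.207
v 1.55 3.558 0.723
v 1.918 2.234 1.901
v 1.904 3.464 0.507
v 2.272 2.14 1.685
v 2.319 3.52 0.439
v 2.687 2.196 1.617
f 2 4 1
f 5 2 1
f 1 4 3
f 3 5 1
f 2 8 4
f 6 2 5
f 6 8 2
f 4 8 3
f 7 5 3
f 3 8 7
f 7 6 5
f 8 6 7
f 10 9 13
f 10 13 11
f 11 13 14
f 11 14 12
f 13 9 15
f 13 15 14
f 14 15 16
f 14 16 12
f 15 9 17
f 15 17 16
f 16 17 18
f 16 18 12
f 17 9 19
f 17 19 18
f 18 19 20
f 18 20 12
f 19 9 21
f 19 21 20
f 20 21 22
f 20 22 12
f 21 9 23
f 21 23 22
f 22 23 24
f 22 24 12
f 23 9 25
f 23 25 24
f 24 25 26
f 24 26 12
f 25 9 27
f 25 27 26
f 26 27 28
f 26 28 12
f 27 9 29
f 27 29 28
f 28 29 30
f 28 30 12
f 29 9 31
f 29 31 30
f 30 31 32
f 30 32 12
f 31 9 33
f 31 33 32
f 32 33 34
f 32 34 12
f 33 9 35
f 33 35 34
f 34 35 36
f 34 36 12
f 35 9 37
f 35 37 36
f 36 37 38
f 36 38 12
f 37 9 39
f 37 39 38
f 38 39 40
f 38 40 12
f 39 9 10
f 39 10 40
f 40 10 11
f 40 11 12
f 41 78 57
f 78 52 81
f 57 81 46
f 78 81 57
f 41 57 53
f 57 46 58
f 53 58 42
f 57 58 53
f 41 53 62
f 53 42 63
f 62 63 48
f 53 63 62
f 41 62 74
f 62 48 77
f 74 77 51
f 62 77 74
f 41 74 78
f 74 51 82
f 78 82 52
f 74 82 78
f 42 58 69
f 58 46 72
f 69 72 50
f 58 72 69
f 46 81 59
f 81 52 80
f 59 80 45
f 81 80 59
f 52 82 79
f 82 51 75
f 79 75 43
f 82 75 79
f 51 77 76
f 77 48 64
f 76 64 47
f 77 64 76
f 48 63 68
f 63 42 65
f 68 65 49
f 63 65 68
f 44 70 56
f 70 50 71
f 56 71 45
f 70 71 56
f 44 56 54
f 56 45 55
f 54 55 43
f 56 55 54
f 44 54 61
f 54 43 60
f 61 60 47
f 54 60 61
f 44 61 66
f 61 47 67
f 66 67 49
f 61 67 66
f 44 66 70
f 66 49 73
f 70 73 50
f 66 73 70
f 45 71 59
f 71 50 72
f 59 72 46
f 71 72 59
f 43 55 79
f 55 45 80
f 79 80 52
f 55 80 79
f 47 60 76
f 60 43 75
f 76 75 51
f 60 75 76
f 49 67 68
f 67 47 64
f 68 64 48
f 67 64 68
f 50 73 69
f 73 49 65
f 69 65 42
f 73 65 69
f 84 83 87
f 84 87 85
f 85 87 88
f 85 88 86
f 87 83 89
f 87 89 88
f 88 89 90
f 88 90 86
f 89 83 91
f 89 91 90
f 90 91 92
f 90 92 86
f 91 83 93
f 91 93 92
f 92 93 94
f 92 94 86
f 93 83 95
f 93 95 94
f 94 95 96
f 94 96 86
f 95 83 97
f 95 97 96
f 96 97 98
f 96 98 86
f 97 83 99
f 97 99 98
f 98 99 100
f 98 100 86
f 99 83 101
f 99 101 100
f 100 101 102
f 100 102 86
f 101 83 103
f 101 103 102
f 102 103 104
f 102 104 86
f 103 83 105
f 103 105 104
f 104 105 106
f 104 106 86
f 105 83 107
f 105 107 106
f 106 107 108
f 106 108 86
f 107 83 84
f 107 84 108
f 108 84 85
f 108 85 86



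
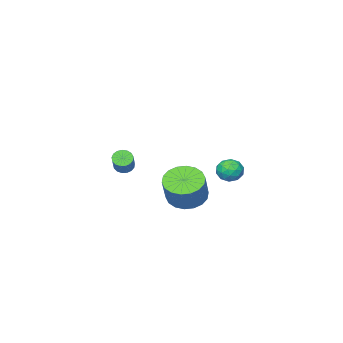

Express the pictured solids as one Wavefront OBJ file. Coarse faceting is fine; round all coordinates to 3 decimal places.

v 3.381 3.611 -1.992
v 4.066 4.165 -2.599
v 4.843 4.764 -1.174
v 4.159 4.209 -0.568
v 3.709 4.473 -2.534
v 4.486 5.072 -1.109
v 3.287 4.611 -2.361
v 4.064 5.209 -0.936
v 2.883 4.55 -2.115
v 3.661 5.148 -0.691
v 2.579 4.303 -1.845
v 3.356 4.902 -0.421
v 2.433 3.919 -1.604
v 3.21 4.518 -0.18
v 2.475 3.474 -1.44
v 3.252 4.072 -0.016
v 2.697 3.056 -1.386
v 3.474 3.655 0.039
v 3.054 2.748 -1.451
v 3.831 3.347 -0.026
v 3.476 2.611 -1.624
v 4.253 3.209 -0.199
v 3.879 2.672 -1.869
v 4.657 3.27 -0.445
v 4.184 2.918 -2.139
v 4.961 3.517 -0.715
v 4.33 3.302 -2.38
v 5.107 3.901 -0.956
v 4.288 3.748 -2.544
v 5.065 4.346 -1.12
v 1.952 -2.878 -2.29
v 2.271 -2.688 -2.723
v 3.106 -1.812 -1.723
v 2.788 -2.002 -1.29
v 2.066 -2.509 -2.709
v 2.901 -1.632 -1.709
v 1.835 -2.414 -2.599
v 2.67 -1.538 -1.599
v 1.631 -2.425 -2.418
v 2.466 -1.549 -1.419
v 1.501 -2.54 -2.208
v 2.336 -1.664 -1.209
v 1.473 -2.733 -2.017
v 2.309 -1.857 -1.017
v 1.556 -2.959 -1.888
v 2.391 -2.082 -0.888
v 1.73 -3.166 -1.851
v 2.565 -2.29 -0.852
v 1.954 -3.307 -1.915
v 2.789 -2.431 -0.915
v 2.178 -3.351 -2.064
v 3.013 -2.474 -1.065
v 2.351 -3.285 -2.266
v 3.186 -2.409 -1.266
v 2.432 -3.127 -2.472
v 3.267 -2.251 -1.473
v 2.403 -2.911 -2.637
v 3.238 -2.035 -1.638
v -1.136 2.828 -1.81
v -0.434 2.513 -1.641
v -1.526 1.707 -2.279
v -0.824 1.392 -2.11
v -1.315 1.597 -1.528
v -1.074 2.289 -1.238
v -0.886 1.931 -2.682
v -0.645 2.623 -2.392
v -0.279 1.958 -2.179
v -0.544 1.752 -1.466
v -1.416 2.468 -2.454
v -1.681 2.262 -1.741
v -0.751 2.769 -1.684
v -1.209 1.451 -2.236
v -1.498 1.572 -1.894
v -1.085 1.386 -1.794
v -1.127 2.637 -1.448
v -0.714 2.452 -1.348
v -1.232 1.914 -1.281
v -1.246 1.768 -2.572
v -0.833 1.583 -2.472
v -0.875 2.834 -2.126
v -0.462 2.648 -2.026
v -0.728 2.306 -2.639
v -0.247 2.257 -1.901
v -0.476 1.599 -2.177
v -0.513 1.915 -2.513
v -0.371 2.322 -2.343
v -0.403 2.136 -1.482
v -0.632 1.477 -1.758
v -0.921 1.598 -1.416
v -0.779 2.005 -1.245
v -0.312 1.81 -1.799
v -1.328 2.743 -2.162
v -1.557 2.084 -2.438
v -1.181 2.215 -2.675
v -1.039 2.622 -2.504
v -1.484 2.621 -1.743
v -1.713 1.963 -2.019
v -1.589 1.898 -1.577
v -1.447 2.305 -1.407
v -1.648 2.41 -2.121
f 2 1 5
f 2 5 3
f 3 5 6
f 3 6 4
f 5 1 7
f 5 7 6
f 6 7 8
f 6 8 4
f 7 1 9
f 7 9 8
f 8 9 10
f 8 10 4
f 9 1 11
f 9 11 10
f 10 11 12
f 10 12 4
f 11 1 13
f 11 13 12
f 12 13 14
f 12 14 4
f 13 1 15
f 13 15 14
f 14 15 16
f 14 16 4
f 15 1 17
f 15 17 16
f 16 17 18
f 16 18 4
f 17 1 19
f 17 19 18
f 18 19 20
f 18 20 4
f 19 1 21
f 19 21 20
f 20 21 22
f 20 22 4
f 21 1 23
f 21 23 22
f 22 23 24
f 22 24 4
f 23 1 25
f 23 25 24
f 24 25 26
f 24 26 4
f 25 1 27
f 25 27 26
f 26 27 28
f 26 28 4
f 27 1 29
f 27 29 28
f 28 29 30
f 28 30 4
f 29 1 2
f 29 2 30
f 30 2 3
f 30 3 4
f 32 31 35
f 32 35 33
f 33 35 36
f 33 36 34
f 35 31 37
f 35 37 36
f 36 37 38
f 36 38 34
f 37 31 39
f 37 39 38
f 38 39 40
f 38 40 34
f 39 31 41
f 39 41 40
f 40 41 42
f 40 42 34
f 41 31 43
f 41 43 42
f 42 43 44
f 42 44 34
f 43 31 45
f 43 45 44
f 44 45 46
f 44 46 34
f 45 31 47
f 45 47 46
f 46 47 48
f 46 48 34
f 47 31 49
f 47 49 48
f 48 49 50
f 48 50 34
f 49 31 51
f 49 51 50
f 50 51 52
f 50 52 34
f 51 31 53
f 51 53 52
f 52 53 54
f 52 54 34
f 53 31 55
f 53 55 54
f 54 55 56
f 54 56 34
f 55 31 57
f 55 57 56
f 56 57 58
f 56 58 34
f 57 31 32
f 57 32 58
f 58 32 33
f 58 33 34
f 59 96 75
f 96 70 99
f 75 99 64
f 96 99 75
f 59 75 71
f 75 64 76
f 71 76 60
f 75 76 71
f 59 71 80
f 71 60 81
f 80 81 66
f 71 81 80
f 59 80 92
f 80 66 95
f 92 95 69
f 80 95 92
f 59 92 96
f 92 69 100
f 96 100 70
f 92 100 96
f 60 76 87
f 76 64 90
f 87 90 68
f 76 90 87
f 64 99 77
f 99 70 98
f 77 98 63
f 99 98 77
f 70 100 97
f 100 69 93
f 97 93 61
f 100 93 97
f 69 95 94
f 95 66 82
f 94 82 65
f 95 82 94
f 66 81 86
f 81 60 83
f 86 83 67
f 81 83 86
f 62 88 74
f 88 68 89
f 74 89 63
f 88 89 74
f 62 74 72
f 74 63 73
f 72 73 61
f 74 73 72
f 62 72 79
f 72 61 78
f 79 78 65
f 72 78 79
f 62 79 84
f 79 65 85
f 84 85 67
f 79 85 84
f 62 84 88
f 84 67 91
f 88 91 68
f 84 91 88
f 63 89 77
f 89 68 90
f 77 90 64
f 89 90 77
f 61 73 97
f 73 63 98
f 97 98 70
f 73 98 97
f 65 78 94
f 78 61 93
f 94 93 69
f 78 93 94
f 67 85 86
f 85 65 82
f 86 82 66
f 85 82 86
f 68 91 87
f 91 67 83
f 87 83 60
f 91 83 87



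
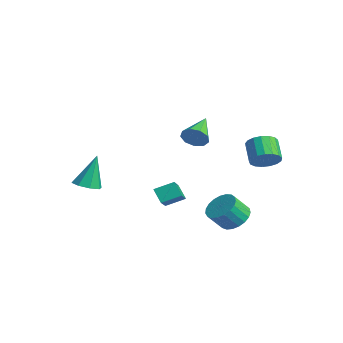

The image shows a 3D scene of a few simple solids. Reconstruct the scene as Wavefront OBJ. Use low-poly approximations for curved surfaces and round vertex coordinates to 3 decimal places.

v 2.961 1.974 1.156
v 3.374 1.71 1.763
v 2.432 2.001 2.531
v 2.019 2.266 1.924
v 3.468 2.07 1.741
v 2.526 2.362 2.509
v 3.446 2.409 1.585
v 2.504 2.7 2.354
v 3.313 2.648 1.331
v 2.371 2.939 2.1
v 3.099 2.733 1.037
v 2.157 3.024 1.805
v 2.854 2.644 0.77
v 1.912 2.935 1.538
v 2.633 2.401 0.592
v 1.691 2.693 1.36
v 2.487 2.061 0.542
v 1.545 2.352 1.31
v 2.45 1.701 0.633
v 1.508 1.992 1.402
v 2.53 1.403 0.844
v 1.588 1.695 1.613
v 2.709 1.237 1.127
v 1.767 1.528 1.895
v 2.945 1.239 1.416
v 2.003 1.53 2.184
v 3.185 1.41 1.645
v 2.243 1.701 2.413
v 1.447 -0.953 2.598
v 1.861 -0.882 3.17
v 0.333 0.193 3.262
v 1.99 -0.56 2.83
v 1.865 -0.422 2.382
v 1.544 -0.532 2.035
v 1.177 -0.84 1.951
v 0.937 -1.2 2.17
v 0.935 -1.445 2.589
v 1.172 -1.46 3.013
v 1.538 -1.237 3.242
v 1.929 0.96 -2.816
v 2.807 1 -2.765
v 2.789 0.219 -1.853
v 1.911 0.18 -1.904
v 2.705 1.268 -2.537
v 2.687 0.488 -1.626
v 2.469 1.483 -2.358
v 2.451 0.702 -1.446
v 2.14 1.607 -2.258
v 2.122 0.827 -1.346
v 1.774 1.62 -2.254
v 1.756 0.84 -1.343
v 1.435 1.518 -2.348
v 1.418 0.738 -1.436
v 1.182 1.32 -2.522
v 1.164 0.54 -1.61
v 1.057 1.06 -2.747
v 1.039 0.28 -1.836
v 1.084 0.783 -2.984
v 1.066 0.002 -2.073
v 1.256 0.536 -3.192
v 1.238 -0.244 -2.28
v 1.545 0.362 -3.335
v 1.527 -0.418 -2.423
v 1.9 0.292 -3.388
v 1.882 -0.488 -2.476
v 2.26 0.337 -3.342
v 2.242 -0.443 -2.431
v 2.563 0.49 -3.205
v 2.545 -0.29 -2.294
v 2.756 0.725 -3.001
v 2.739 -0.055 -2.089
v -0.759 -2.036 -1.443
v -0.442 -1.085 -1.015
v -2.145 -1.141 -2.405
v -1.828 -0.19 -1.977
v -0.192 -1.91 -2.143
v 0.125 -0.959 -1.715
v -1.578 -1.015 -3.105
v -1.261 -0.064 -2.677
v -3.772 -4.215 -1.951
v -3.024 -4.359 -1.835
v -3.928 -3.565 -0.129
v -3.12 -3.814 -2.037
v -3.597 -3.504 -2.189
v -4.177 -3.61 -2.201
v -4.519 -4.07 -2.066
v -4.424 -4.616 -1.864
v -3.946 -4.926 -1.712
v -3.367 -4.82 -1.7
f 2 1 5
f 2 5 3
f 3 5 6
f 3 6 4
f 5 1 7
f 5 7 6
f 6 7 8
f 6 8 4
f 7 1 9
f 7 9 8
f 8 9 10
f 8 10 4
f 9 1 11
f 9 11 10
f 10 11 12
f 10 12 4
f 11 1 13
f 11 13 12
f 12 13 14
f 12 14 4
f 13 1 15
f 13 15 14
f 14 15 16
f 14 16 4
f 15 1 17
f 15 17 16
f 16 17 18
f 16 18 4
f 17 1 19
f 17 19 18
f 18 19 20
f 18 20 4
f 19 1 21
f 19 21 20
f 20 21 22
f 20 22 4
f 21 1 23
f 21 23 22
f 22 23 24
f 22 24 4
f 23 1 25
f 23 25 24
f 24 25 26
f 24 26 4
f 25 1 27
f 25 27 26
f 26 27 28
f 26 28 4
f 27 1 2
f 27 2 28
f 28 2 3
f 28 3 4
f 30 29 32
f 30 32 31
f 32 29 33
f 32 33 31
f 33 29 34
f 33 34 31
f 34 29 35
f 34 35 31
f 35 29 36
f 35 36 31
f 36 29 37
f 36 37 31
f 37 29 38
f 37 38 31
f 38 29 39
f 38 39 31
f 39 29 30
f 39 30 31
f 41 40 44
f 41 44 42
f 42 44 45
f 42 45 43
f 44 40 46
f 44 46 45
f 45 46 47
f 45 47 43
f 46 40 48
f 46 48 47
f 47 48 49
f 47 49 43
f 48 40 50
f 48 50 49
f 49 50 51
f 49 51 43
f 50 40 52
f 50 52 51
f 51 52 53
f 51 53 43
f 52 40 54
f 52 54 53
f 53 54 55
f 53 55 43
f 54 40 56
f 54 56 55
f 55 56 57
f 55 57 43
f 56 40 58
f 56 58 57
f 57 58 59
f 57 59 43
f 58 40 60
f 58 60 59
f 59 60 61
f 59 61 43
f 60 40 62
f 60 62 61
f 61 62 63
f 61 63 43
f 62 40 64
f 62 64 63
f 63 64 65
f 63 65 43
f 64 40 66
f 64 66 65
f 65 66 67
f 65 67 43
f 66 40 68
f 66 68 67
f 67 68 69
f 67 69 43
f 68 40 70
f 68 70 69
f 69 70 71
f 69 71 43
f 70 40 41
f 70 41 71
f 71 41 42
f 71 42 43
f 73 75 72
f 76 73 72
f 72 75 74
f 74 76 72
f 73 79 75
f 77 73 76
f 77 79 73
f 75 79 74
f 78 76 74
f 74 79 78
f 78 77 76
f 79 77 78
f 81 80 83
f 81 83 82
f 83 80 84
f 83 84 82
f 84 80 85
f 84 85 82
f 85 80 86
f 85 86 82
f 86 80 87
f 86 87 82
f 87 80 88
f 87 88 82
f 88 80 89
f 88 89 82
f 89 80 81
f 89 81 82



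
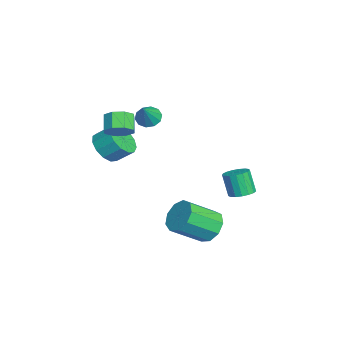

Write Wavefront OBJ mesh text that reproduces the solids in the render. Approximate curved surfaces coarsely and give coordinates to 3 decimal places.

v -2.103 -3.61 1.002
v -1.655 -4.252 1.656
v -1.469 -3.352 2.412
v -1.917 -2.71 1.758
v -1.238 -4.051 1.315
v -1.053 -3.152 2.071
v -1.096 -3.711 0.874
v -0.91 -2.811 1.631
v -1.273 -3.338 0.475
v -1.087 -2.438 1.231
v -1.714 -3.052 0.242
v -1.528 -2.152 0.998
v -2.278 -2.942 0.251
v -2.092 -2.043 1.007
v -2.787 -3.045 0.498
v -2.601 -2.145 1.254
v -3.078 -3.327 0.905
v -2.892 -2.427 1.661
v -3.06 -3.699 1.343
v -2.874 -2.799 2.099
v -2.738 -4.043 1.673
v -2.552 -3.143 2.429
v -2.214 -4.249 1.789
v -2.028 -3.349 2.546
v 1.714 1.562 -2.45
v 2.226 2.183 -1.857
v 2.757 0.62 -0.677
v 2.246 -0.002 -1.27
v 1.58 2.129 -1.638
v 2.112 0.566 -0.458
v 0.997 1.81 -1.799
v 1.529 0.246 -0.618
v 0.75 1.374 -2.264
v 1.281 -0.19 -1.084
v 0.954 1.027 -2.817
v 1.485 -0.537 -1.637
v 1.513 0.929 -3.198
v 2.045 -0.635 -2.018
v 2.167 1.128 -3.229
v 2.699 -0.436 -2.049
v 2.609 1.53 -2.896
v 3.14 -0.034 -1.715
v 2.632 1.947 -2.354
v 3.164 0.383 -1.174
v -2.053 -1.429 3.255
v -1.538 -1.558 2.799
v -1.167 -1.671 4.325
v -1.533 -1.135 2.891
v -1.727 -0.824 3.121
v -2.045 -0.745 3.403
v -2.367 -0.927 3.629
v -2.568 -1.3 3.712
v -2.573 -1.723 3.62
v -2.38 -2.034 3.389
v -2.062 -2.113 3.107
v -1.74 -1.931 2.882
v -0.387 -2.877 3.163
v 0.08 -3.211 3.72
v -0.725 -3.216 4.393
v -1.193 -2.883 3.837
v 0.093 -2.599 3.74
v -0.713 -2.605 4.413
v -0.176 -2.15 3.422
v -0.982 -2.156 4.095
v -0.568 -2.127 2.952
v -1.374 -2.133 3.626
v -0.855 -2.544 2.607
v -1.66 -2.549 3.28
v -0.867 -3.155 2.587
v -1.673 -3.161 3.26
v -0.598 -3.604 2.905
v -1.404 -3.61 3.578
v -0.206 -3.627 3.374
v -1.012 -3.633 4.048
v -2.937 3.398 -3.041
v -2.309 3.027 -2.918
v -2.754 2.711 -1.596
v -3.383 3.082 -1.719
v -2.234 3.357 -2.814
v -2.679 3.041 -1.492
v -2.321 3.697 -2.762
v -2.766 3.381 -1.44
v -2.548 3.968 -2.774
v -2.994 3.652 -1.452
v -2.865 4.108 -2.847
v -3.31 3.792 -1.525
v -3.199 4.086 -2.964
v -3.644 3.77 -1.643
v -3.472 3.906 -3.099
v -3.917 3.59 -1.778
v -3.623 3.61 -3.221
v -4.068 3.294 -1.899
v -3.617 3.265 -3.302
v -4.062 2.949 -1.98
v -3.455 2.951 -3.322
v -3.9 2.635 -2.001
v -3.175 2.739 -3.278
v -3.62 2.423 -1.957
v -2.84 2.678 -3.18
v -3.285 2.362 -1.859
v -2.528 2.782 -3.05
v -2.973 2.466 -1.728
f 2 1 5
f 2 5 3
f 3 5 6
f 3 6 4
f 5 1 7
f 5 7 6
f 6 7 8
f 6 8 4
f 7 1 9
f 7 9 8
f 8 9 10
f 8 10 4
f 9 1 11
f 9 11 10
f 10 11 12
f 10 12 4
f 11 1 13
f 11 13 12
f 12 13 14
f 12 14 4
f 13 1 15
f 13 15 14
f 14 15 16
f 14 16 4
f 15 1 17
f 15 17 16
f 16 17 18
f 16 18 4
f 17 1 19
f 17 19 18
f 18 19 20
f 18 20 4
f 19 1 21
f 19 21 20
f 20 21 22
f 20 22 4
f 21 1 23
f 21 23 22
f 22 23 24
f 22 24 4
f 23 1 2
f 23 2 24
f 24 2 3
f 24 3 4
f 26 25 29
f 26 29 27
f 27 29 30
f 27 30 28
f 29 25 31
f 29 31 30
f 30 31 32
f 30 32 28
f 31 25 33
f 31 33 32
f 32 33 34
f 32 34 28
f 33 25 35
f 33 35 34
f 34 35 36
f 34 36 28
f 35 25 37
f 35 37 36
f 36 37 38
f 36 38 28
f 37 25 39
f 37 39 38
f 38 39 40
f 38 40 28
f 39 25 41
f 39 41 40
f 40 41 42
f 40 42 28
f 41 25 43
f 41 43 42
f 42 43 44
f 42 44 28
f 43 25 26
f 43 26 44
f 44 26 27
f 44 27 28
f 46 45 48
f 46 48 47
f 48 45 49
f 48 49 47
f 49 45 50
f 49 50 47
f 50 45 51
f 50 51 47
f 51 45 52
f 51 52 47
f 52 45 53
f 52 53 47
f 53 45 54
f 53 54 47
f 54 45 55
f 54 55 47
f 55 45 56
f 55 56 47
f 56 45 46
f 56 46 47
f 58 57 61
f 58 61 59
f 59 61 62
f 59 62 60
f 61 57 63
f 61 63 62
f 62 63 64
f 62 64 60
f 63 57 65
f 63 65 64
f 64 65 66
f 64 66 60
f 65 57 67
f 65 67 66
f 66 67 68
f 66 68 60
f 67 57 69
f 67 69 68
f 68 69 70
f 68 70 60
f 69 57 71
f 69 71 70
f 70 71 72
f 70 72 60
f 71 57 73
f 71 73 72
f 72 73 74
f 72 74 60
f 73 57 58
f 73 58 74
f 74 58 59
f 74 59 60
f 76 75 79
f 76 79 77
f 77 79 80
f 77 80 78
f 79 75 81
f 79 81 80
f 80 81 82
f 80 82 78
f 81 75 83
f 81 83 82
f 82 83 84
f 82 84 78
f 83 75 85
f 83 85 84
f 84 85 86
f 84 86 78
f 85 75 87
f 85 87 86
f 86 87 88
f 86 88 78
f 87 75 89
f 87 89 88
f 88 89 90
f 88 90 78
f 89 75 91
f 89 91 90
f 90 91 92
f 90 92 78
f 91 75 93
f 91 93 92
f 92 93 94
f 92 94 78
f 93 75 95
f 93 95 94
f 94 95 96
f 94 96 78
f 95 75 97
f 95 97 96
f 96 97 98
f 96 98 78
f 97 75 99
f 97 99 98
f 98 99 100
f 98 100 78
f 99 75 101
f 99 101 100
f 100 101 102
f 100 102 78
f 101 75 76
f 101 76 102
f 102 76 77
f 102 77 78



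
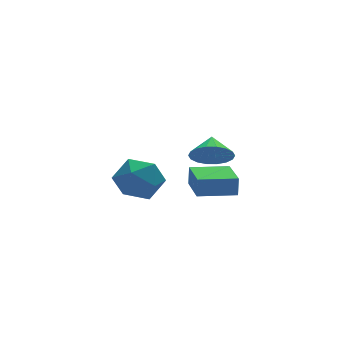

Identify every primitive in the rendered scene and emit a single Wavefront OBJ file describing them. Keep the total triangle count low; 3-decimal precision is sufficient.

v -3.075 -1.262 1.546
v -2.263 -0.439 1.27
v -1.717 -2.621 1.49
v -0.905 -1.798 1.214
v -1.393 -1.812 2.297
v -2.233 -0.972 2.332
v -1.747 -2.088 0.428
v -2.587 -1.248 0.463
v -1.443 -0.95 0.579
v -1.224 -0.779 1.735
v -2.756 -2.281 1.025
v -2.537 -2.11 2.181
v 3.119 2.831 -0.535
v 3.877 2.236 -0.145
v 3.521 3.769 0.115
v 4.072 2.415 -0.524
v 4.079 2.677 -0.906
v 3.895 2.969 -1.214
v 3.558 3.234 -1.388
v 3.134 3.42 -1.393
v 2.707 3.488 -1.228
v 2.361 3.427 -0.926
v 2.166 3.247 -0.546
v 2.16 2.985 -0.165
v 2.343 2.693 0.143
v 2.681 2.428 0.317
v 3.105 2.243 0.322
v 3.532 2.174 0.157
v 0.607 -1.472 -0.256
v 0.691 -1.339 0.66
v 0.993 0.374 -0.558
v 1.076 0.507 0.358
v 2.324 -1.847 -0.358
v 2.407 -1.714 0.558
v 2.709 -0.001 -0.66
v 2.793 0.132 0.256
f 1 12 6
f 1 6 2
f 1 2 8
f 1 8 11
f 1 11 12
f 2 6 10
f 6 12 5
f 12 11 3
f 11 8 7
f 8 2 9
f 4 10 5
f 4 5 3
f 4 3 7
f 4 7 9
f 4 9 10
f 5 10 6
f 3 5 12
f 7 3 11
f 9 7 8
f 10 9 2
f 14 13 16
f 14 16 15
f 16 13 17
f 16 17 15
f 17 13 18
f 17 18 15
f 18 13 19
f 18 19 15
f 19 13 20
f 19 20 15
f 20 13 21
f 20 21 15
f 21 13 22
f 21 22 15
f 22 13 23
f 22 23 15
f 23 13 24
f 23 24 15
f 24 13 25
f 24 25 15
f 25 13 26
f 25 26 15
f 26 13 27
f 26 27 15
f 27 13 28
f 27 28 15
f 28 13 14
f 28 14 15
f 30 32 29
f 33 30 29
f 29 32 31
f 31 33 29
f 30 36 32
f 34 30 33
f 34 36 30
f 32 36 31
f 35 33 31
f 31 36 35
f 35 34 33
f 36 34 35



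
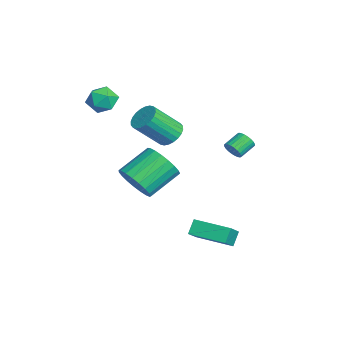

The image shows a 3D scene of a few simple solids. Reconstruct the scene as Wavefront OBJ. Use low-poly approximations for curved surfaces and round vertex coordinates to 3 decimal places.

v 2.306 1.35 -3.27
v 3.246 0.813 -2.383
v 1.852 1.689 -2.583
v 2.792 1.152 -1.696
v 3.328 2.948 -3.384
v 4.268 2.411 -2.497
v 2.874 3.287 -2.697
v 3.814 2.75 -1.81
v 3.362 -1.693 1.349
v 4.336 -1.329 1.553
v 3.593 0.118 2.516
v 2.618 -0.247 2.311
v 4.24 -1.126 1.174
v 3.496 0.321 2.136
v 3.992 -1.021 0.825
v 3.249 0.426 1.787
v 3.635 -1.032 0.566
v 2.892 0.414 1.529
v 3.231 -1.158 0.443
v 2.488 0.289 1.406
v 2.849 -1.376 0.477
v 2.106 0.07 1.439
v 2.556 -1.649 0.661
v 1.813 -0.203 1.623
v 2.403 -1.93 0.964
v 1.659 -0.483 1.927
v 2.415 -2.17 1.334
v 1.672 -0.723 2.296
v 2.591 -2.327 1.706
v 1.847 -0.88 2.669
v 2.9 -2.375 2.016
v 2.157 -0.928 2.979
v 3.289 -2.305 2.211
v 2.546 -0.858 3.174
v 3.69 -2.129 2.257
v 2.947 -0.682 3.22
v 4.035 -1.878 2.146
v 3.292 -0.431 3.109
v 4.263 -1.595 1.897
v 3.52 -0.148 2.86
v -3.598 -2.076 3.669
v -3.019 -1.997 2.993
v -2.741 -3.063 4.287
v -2.162 -2.984 3.611
v -2.269 -2.31 4.189
v -2.799 -1.7 3.807
v -2.961 -3.36 3.473
v -3.491 -2.75 3.091
v -2.625 -2.79 2.872
v -2.198 -2.142 3.314
v -3.562 -2.918 3.966
v -3.135 -2.27 4.408
v -1.649 0.666 1.657
v -1.048 1.11 1.971
v -0.79 -0.263 3.417
v -1.391 -0.706 3.103
v -1.298 1.226 2.126
v -1.04 -0.147 3.572
v -1.601 1.257 2.21
v -1.343 -0.116 3.655
v -1.912 1.198 2.209
v -1.654 -0.175 3.654
v -2.182 1.058 2.124
v -1.924 -0.315 3.57
v -2.372 0.858 1.969
v -2.114 -0.514 3.414
v -2.451 0.63 1.766
v -2.193 -0.743 3.211
v -2.408 0.406 1.546
v -2.15 -0.966 2.991
v -2.25 0.223 1.343
v -1.992 -1.15 2.789
v -2 0.107 1.188
v -1.742 -1.266 2.634
v -1.697 0.076 1.105
v -1.439 -1.297 2.55
v -1.386 0.135 1.106
v -1.128 -1.238 2.551
v -1.116 0.275 1.19
v -0.858 -1.098 2.636
v -0.926 0.474 1.346
v -0.668 -0.898 2.791
v -0.847 0.703 1.549
v -0.589 -0.67 2.994
v -0.89 0.926 1.769
v -0.632 -0.446 3.214
v -0.501 3.538 0.907
v -0.035 3.688 1.179
v -0.533 4.432 1.624
v -0.999 4.282 1.353
v -0.018 3.808 0.997
v -0.517 4.552 1.442
v -0.076 3.886 0.801
v -0.574 4.63 1.246
v -0.197 3.912 0.622
v -0.696 4.656 1.067
v -0.366 3.881 0.486
v -0.864 4.625 0.931
v -0.554 3.797 0.414
v -1.053 4.541 0.859
v -0.735 3.674 0.417
v -1.233 4.418 0.862
v -0.88 3.531 0.495
v -1.378 4.275 0.94
v -0.967 3.388 0.636
v -1.465 4.132 1.081
v -0.983 3.268 0.818
v -1.482 4.012 1.263
v -0.926 3.19 1.014
v -1.424 3.934 1.459
v -0.804 3.164 1.193
v -1.303 3.908 1.638
v -0.636 3.195 1.329
v -1.134 3.939 1.774
v -0.447 3.279 1.401
v -0.946 4.023 1.846
v -0.267 3.402 1.398
v -0.765 4.146 1.843
v -0.122 3.545 1.32
v -0.62 4.289 1.765
f 2 4 1
f 5 2 1
f 1 4 3
f 3 5 1
f 2 8 4
f 6 2 5
f 6 8 2
f 4 8 3
f 7 5 3
f 3 8 7
f 7 6 5
f 8 6 7
f 10 9 13
f 10 13 11
f 11 13 14
f 11 14 12
f 13 9 15
f 13 15 14
f 14 15 16
f 14 16 12
f 15 9 17
f 15 17 16
f 16 17 18
f 16 18 12
f 17 9 19
f 17 19 18
f 18 19 20
f 18 20 12
f 19 9 21
f 19 21 20
f 20 21 22
f 20 22 12
f 21 9 23
f 21 23 22
f 22 23 24
f 22 24 12
f 23 9 25
f 23 25 24
f 24 25 26
f 24 26 12
f 25 9 27
f 25 27 26
f 26 27 28
f 26 28 12
f 27 9 29
f 27 29 28
f 28 29 30
f 28 30 12
f 29 9 31
f 29 31 30
f 30 31 32
f 30 32 12
f 31 9 33
f 31 33 32
f 32 33 34
f 32 34 12
f 33 9 35
f 33 35 34
f 34 35 36
f 34 36 12
f 35 9 37
f 35 37 36
f 36 37 38
f 36 38 12
f 37 9 39
f 37 39 38
f 38 39 40
f 38 40 12
f 39 9 10
f 39 10 40
f 40 10 11
f 40 11 12
f 41 52 46
f 41 46 42
f 41 42 48
f 41 48 51
f 41 51 52
f 42 46 50
f 46 52 45
f 52 51 43
f 51 48 47
f 48 42 49
f 44 50 45
f 44 45 43
f 44 43 47
f 44 47 49
f 44 49 50
f 45 50 46
f 43 45 52
f 47 43 51
f 49 47 48
f 50 49 42
f 54 53 57
f 54 57 55
f 55 57 58
f 55 58 56
f 57 53 59
f 57 59 58
f 58 59 60
f 58 60 56
f 59 53 61
f 59 61 60
f 60 61 62
f 60 62 56
f 61 53 63
f 61 63 62
f 62 63 64
f 62 64 56
f 63 53 65
f 63 65 64
f 64 65 66
f 64 66 56
f 65 53 67
f 65 67 66
f 66 67 68
f 66 68 56
f 67 53 69
f 67 69 68
f 68 69 70
f 68 70 56
f 69 53 71
f 69 71 70
f 70 71 72
f 70 72 56
f 71 53 73
f 71 73 72
f 72 73 74
f 72 74 56
f 73 53 75
f 73 75 74
f 74 75 76
f 74 76 56
f 75 53 77
f 75 77 76
f 76 77 78
f 76 78 56
f 77 53 79
f 77 79 78
f 78 79 80
f 78 80 56
f 79 53 81
f 79 81 80
f 80 81 82
f 80 82 56
f 81 53 83
f 81 83 82
f 82 83 84
f 82 84 56
f 83 53 85
f 83 85 84
f 84 85 86
f 84 86 56
f 85 53 54
f 85 54 86
f 86 54 55
f 86 55 56
f 88 87 91
f 88 91 89
f 89 91 92
f 89 92 90
f 91 87 93
f 91 93 92
f 92 93 94
f 92 94 90
f 93 87 95
f 93 95 94
f 94 95 96
f 94 96 90
f 95 87 97
f 95 97 96
f 96 97 98
f 96 98 90
f 97 87 99
f 97 99 98
f 98 99 100
f 98 100 90
f 99 87 101
f 99 101 100
f 100 101 102
f 100 102 90
f 101 87 103
f 101 103 102
f 102 103 104
f 102 104 90
f 103 87 105
f 103 105 104
f 104 105 106
f 104 106 90
f 105 87 107
f 105 107 106
f 106 107 108
f 106 108 90
f 107 87 109
f 107 109 108
f 108 109 110
f 108 110 90
f 109 87 111
f 109 111 110
f 110 111 112
f 110 112 90
f 111 87 113
f 111 113 112
f 112 113 114
f 112 114 90
f 113 87 115
f 113 115 114
f 114 115 116
f 114 116 90
f 115 87 117
f 115 117 116
f 116 117 118
f 116 118 90
f 117 87 119
f 117 119 118
f 118 119 120
f 118 120 90
f 119 87 88
f 119 88 120
f 120 88 89
f 120 89 90



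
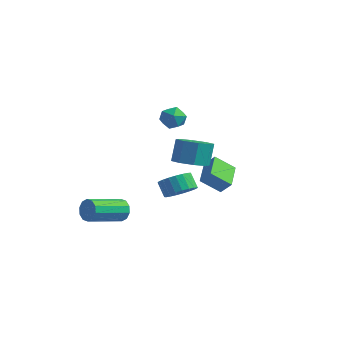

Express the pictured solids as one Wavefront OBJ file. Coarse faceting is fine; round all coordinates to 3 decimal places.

v 2.035 2.489 -1.916
v 1.251 1.727 -1.057
v 2.64 2.631 -1.238
v 1.856 1.869 -0.379
v 2.884 1.091 -2.381
v 2.1 0.329 -1.522
v 3.489 1.233 -1.703
v 2.705 0.471 -0.844
v -0.396 1.816 -3.747
v 0.33 1.61 -3.154
v -0.297 1.798 -2.32
v -1.024 2.004 -2.913
v 0.376 2.003 -3.208
v -0.252 2.191 -2.374
v 0.288 2.364 -3.355
v -0.34 2.551 -2.521
v 0.082 2.63 -3.57
v -0.546 2.817 -2.736
v -0.207 2.755 -3.815
v -0.834 2.942 -2.982
v -0.528 2.718 -4.049
v -1.156 2.905 -3.216
v -0.827 2.525 -4.231
v -1.455 2.712 -3.397
v -1.051 2.209 -4.328
v -1.679 2.397 -3.495
v -1.162 1.826 -4.325
v -1.79 2.013 -3.492
v -1.141 1.441 -4.223
v -1.768 1.628 -3.389
v -0.99 1.12 -4.037
v -1.618 1.308 -3.204
v -0.737 0.921 -3.802
v -1.365 1.108 -2.969
v -0.425 0.876 -3.557
v -1.053 1.063 -2.724
v -0.108 0.993 -3.345
v -0.736 1.181 -2.511
v 0.159 1.253 -3.202
v -0.469 1.441 -2.369
v -3.247 4.467 -0.005
v -2.391 4.436 -0.101
v -3.169 3.504 1.001
v -2.313 3.473 0.905
v -2.685 4.176 1.238
v -2.733 4.772 0.616
v -2.827 3.168 0.284
v -2.875 3.764 -0.338
v -2.131 3.634 0.078
v -2.043 4.256 0.668
v -3.517 3.684 0.232
v -3.429 4.306 0.822
v 3.439 -2.061 1.084
v 4.156 -2.663 1.404
v 4.019 -2.141 2.696
v 3.301 -1.539 2.376
v 4.423 -1.997 1.163
v 4.286 -1.474 2.454
v 4.113 -1.368 0.875
v 3.976 -0.845 2.167
v 3.408 -1.145 0.71
v 3.271 -0.623 2.002
v 2.721 -1.459 0.764
v 2.584 -0.937 2.056
v 2.454 -2.126 1.006
v 2.317 -1.603 2.297
v 2.764 -2.755 1.293
v 2.627 -2.232 2.585
v 3.469 -2.977 1.458
v 3.332 -2.455 2.75
v -1.551 -1.71 -4.093
v -1.287 -1.976 -4.731
v -1.825 -4.015 -4.105
v -2.089 -3.75 -3.467
v -0.945 -1.973 -4.427
v -1.483 -4.012 -3.801
v -0.835 -1.869 -3.995
v -1.373 -3.909 -3.37
v -0.998 -1.705 -3.601
v -1.536 -3.745 -2.975
v -1.373 -1.543 -3.395
v -1.911 -3.582 -2.769
v -1.815 -1.445 -3.455
v -2.353 -3.484 -2.829
v -2.157 -1.448 -3.759
v -2.695 -3.487 -3.133
v -2.267 -1.551 -4.19
v -2.805 -3.591 -3.565
v -2.104 -1.715 -4.585
v -2.642 -3.755 -3.959
v -1.729 -1.878 -4.791
v -2.267 -3.917 -4.165
f 2 4 1
f 5 2 1
f 1 4 3
f 3 5 1
f 2 8 4
f 6 2 5
f 6 8 2
f 4 8 3
f 7 5 3
f 3 8 7
f 7 6 5
f 8 6 7
f 10 9 13
f 10 13 11
f 11 13 14
f 11 14 12
f 13 9 15
f 13 15 14
f 14 15 16
f 14 16 12
f 15 9 17
f 15 17 16
f 16 17 18
f 16 18 12
f 17 9 19
f 17 19 18
f 18 19 20
f 18 20 12
f 19 9 21
f 19 21 20
f 20 21 22
f 20 22 12
f 21 9 23
f 21 23 22
f 22 23 24
f 22 24 12
f 23 9 25
f 23 25 24
f 24 25 26
f 24 26 12
f 25 9 27
f 25 27 26
f 26 27 28
f 26 28 12
f 27 9 29
f 27 29 28
f 28 29 30
f 28 30 12
f 29 9 31
f 29 31 30
f 30 31 32
f 30 32 12
f 31 9 33
f 31 33 32
f 32 33 34
f 32 34 12
f 33 9 35
f 33 35 34
f 34 35 36
f 34 36 12
f 35 9 37
f 35 37 36
f 36 37 38
f 36 38 12
f 37 9 39
f 37 39 38
f 38 39 40
f 38 40 12
f 39 9 10
f 39 10 40
f 40 10 11
f 40 11 12
f 41 52 46
f 41 46 42
f 41 42 48
f 41 48 51
f 41 51 52
f 42 46 50
f 46 52 45
f 52 51 43
f 51 48 47
f 48 42 49
f 44 50 45
f 44 45 43
f 44 43 47
f 44 47 49
f 44 49 50
f 45 50 46
f 43 45 52
f 47 43 51
f 49 47 48
f 50 49 42
f 54 53 57
f 54 57 55
f 55 57 58
f 55 58 56
f 57 53 59
f 57 59 58
f 58 59 60
f 58 60 56
f 59 53 61
f 59 61 60
f 60 61 62
f 60 62 56
f 61 53 63
f 61 63 62
f 62 63 64
f 62 64 56
f 63 53 65
f 63 65 64
f 64 65 66
f 64 66 56
f 65 53 67
f 65 67 66
f 66 67 68
f 66 68 56
f 67 53 69
f 67 69 68
f 68 69 70
f 68 70 56
f 69 53 54
f 69 54 70
f 70 54 55
f 70 55 56
f 72 71 75
f 72 75 73
f 73 75 76
f 73 76 74
f 75 71 77
f 75 77 76
f 76 77 78
f 76 78 74
f 77 71 79
f 77 79 78
f 78 79 80
f 78 80 74
f 79 71 81
f 79 81 80
f 80 81 82
f 80 82 74
f 81 71 83
f 81 83 82
f 82 83 84
f 82 84 74
f 83 71 85
f 83 85 84
f 84 85 86
f 84 86 74
f 85 71 87
f 85 87 86
f 86 87 88
f 86 88 74
f 87 71 89
f 87 89 88
f 88 89 90
f 88 90 74
f 89 71 91
f 89 91 90
f 90 91 92
f 90 92 74
f 91 71 72
f 91 72 92
f 92 72 73
f 92 73 74

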